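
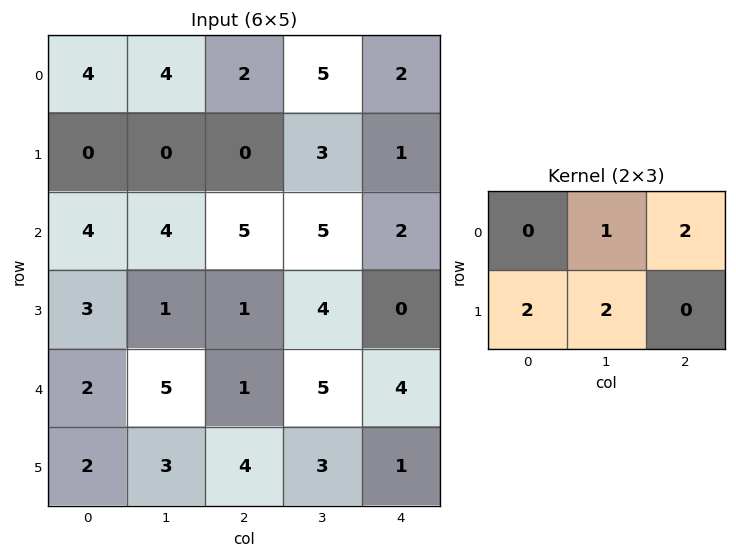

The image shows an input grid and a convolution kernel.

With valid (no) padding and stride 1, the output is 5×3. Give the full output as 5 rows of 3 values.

8 12 15
16 24 25
22 19 19
17 21 16
17 25 27

Output[0,0]: The receptive field on the input at this output position is [4 4 2 / 0 0 0]. Elementwise product with the kernel and sum: 4·1 + 2·2 + 0·2 + 0·2.
Output[0,1]: The receptive field on the input at this output position is [4 2 5 / 0 0 3]. Elementwise product with the kernel and sum: 2·1 + 5·2 + 0·2 + 0·2.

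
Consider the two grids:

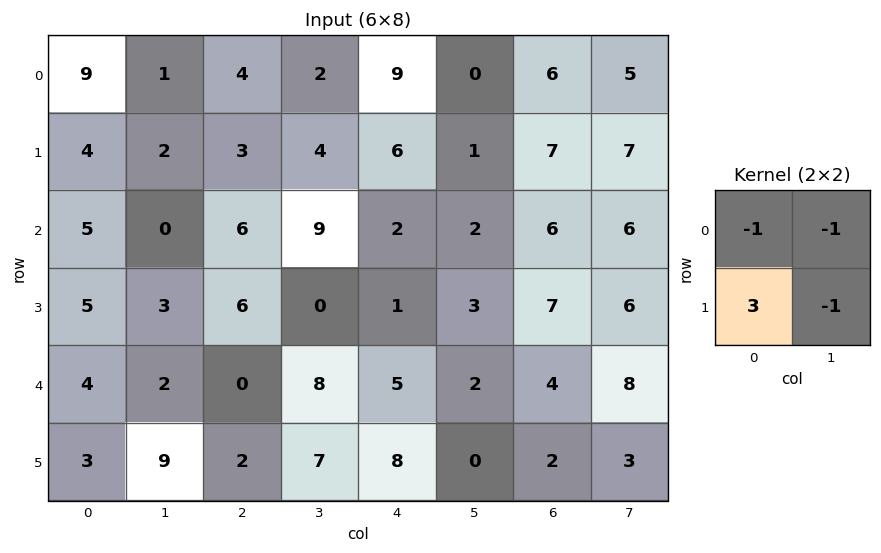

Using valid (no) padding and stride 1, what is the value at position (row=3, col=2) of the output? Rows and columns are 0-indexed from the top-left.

-14

The receptive field on the input at this output position is [6 0 / 0 8]. Elementwise product with the kernel and sum: 6·-1 + 0·-1 + 0·3 + 8·-1.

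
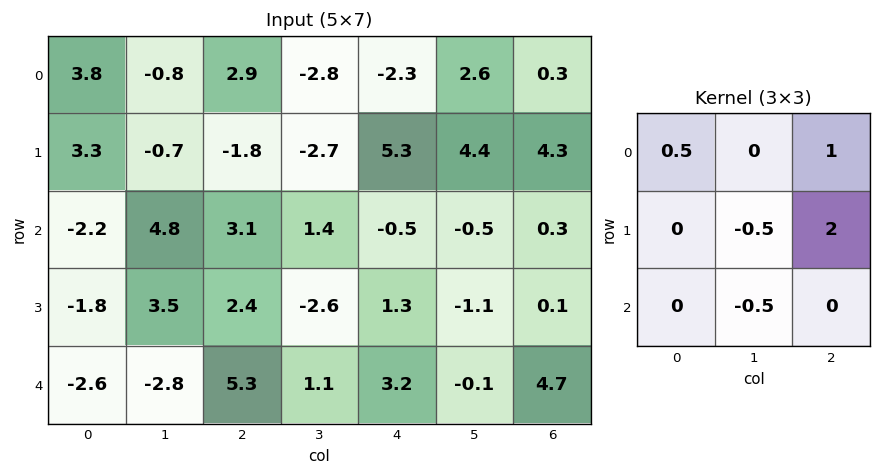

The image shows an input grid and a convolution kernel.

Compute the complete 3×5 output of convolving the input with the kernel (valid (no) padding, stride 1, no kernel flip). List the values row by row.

-0.85 -9.25 10.4 7.6 5.8
1.9 -3 4 1.65 8.35
6.45 -5.25 4.4 -4.25 0.85

Output[0,0]: The receptive field on the input at this output position is [3.8 -0.8 2.9 / 3.3 -0.7 -1.8 / -2.2 4.8 3.1]. Elementwise product with the kernel and sum: 3.8·0.5 + 2.9·1 + -0.7·-0.5 + -1.8·2 + 4.8·-0.5.
Output[0,1]: The receptive field on the input at this output position is [-0.8 2.9 -2.8 / -0.7 -1.8 -2.7 / 4.8 3.1 1.4]. Elementwise product with the kernel and sum: -0.8·0.5 + -2.8·1 + -1.8·-0.5 + -2.7·2 + 3.1·-0.5.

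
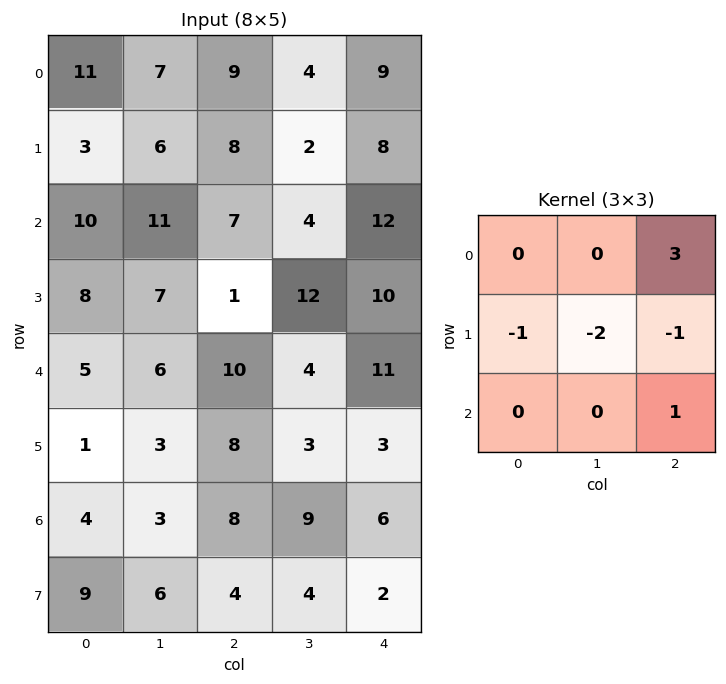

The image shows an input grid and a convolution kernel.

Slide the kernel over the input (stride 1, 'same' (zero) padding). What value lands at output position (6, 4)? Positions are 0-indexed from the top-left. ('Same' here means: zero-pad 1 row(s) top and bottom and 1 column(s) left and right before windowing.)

-21

The receptive field on the zero-padded input at this output position is [3 3 0 / 9 6 0 / 4 2 0]. Elementwise product with the kernel and sum: 0·3 + 9·-1 + 6·-2 + 0·-1 + 0·1.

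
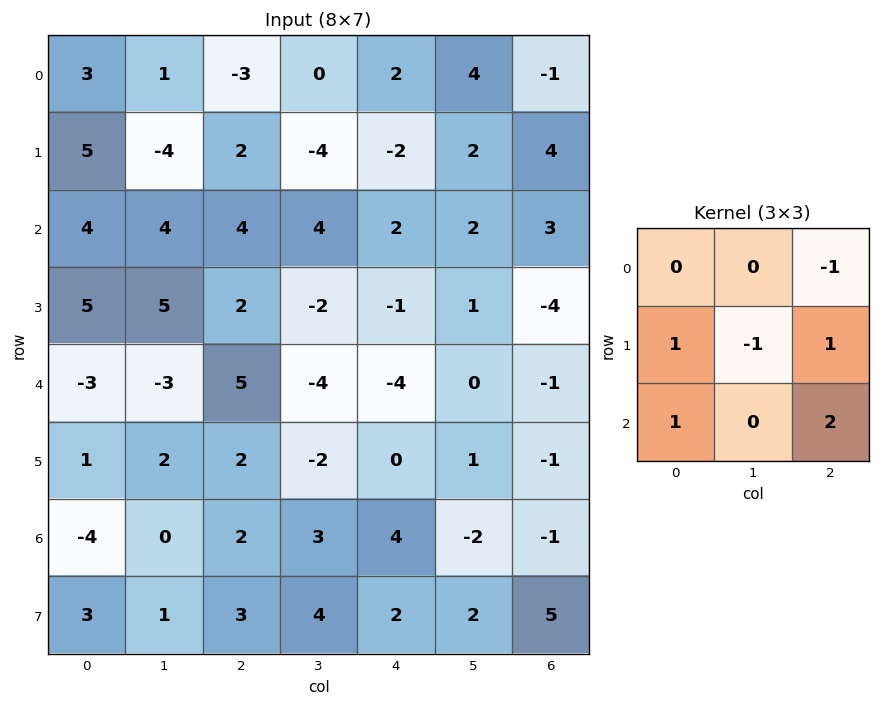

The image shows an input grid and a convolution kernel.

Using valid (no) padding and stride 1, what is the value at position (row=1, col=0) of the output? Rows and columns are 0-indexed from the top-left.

11

The receptive field on the input at this output position is [5 -4 2 / 4 4 4 / 5 5 2]. Elementwise product with the kernel and sum: 2·-1 + 4·1 + 4·-1 + 4·1 + 5·1 + 2·2.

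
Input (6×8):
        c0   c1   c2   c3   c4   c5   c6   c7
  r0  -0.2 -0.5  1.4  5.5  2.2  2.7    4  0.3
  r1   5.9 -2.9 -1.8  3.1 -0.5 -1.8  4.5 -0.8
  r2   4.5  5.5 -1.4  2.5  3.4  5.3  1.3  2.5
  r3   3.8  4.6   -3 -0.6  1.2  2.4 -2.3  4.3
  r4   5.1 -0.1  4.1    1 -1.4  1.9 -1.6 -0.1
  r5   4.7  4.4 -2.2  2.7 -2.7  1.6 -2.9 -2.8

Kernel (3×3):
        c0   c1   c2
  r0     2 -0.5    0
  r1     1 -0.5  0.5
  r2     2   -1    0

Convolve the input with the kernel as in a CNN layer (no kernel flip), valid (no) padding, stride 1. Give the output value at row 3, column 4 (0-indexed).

-8.95

The receptive field on the input at this output position is [1.2 2.4 -2.3 / -1.4 1.9 -1.6 / -2.7 1.6 -2.9]. Elementwise product with the kernel and sum: 1.2·2 + 2.4·-0.5 + -1.4·1 + 1.9·-0.5 + -1.6·0.5 + -2.7·2 + 1.6·-1.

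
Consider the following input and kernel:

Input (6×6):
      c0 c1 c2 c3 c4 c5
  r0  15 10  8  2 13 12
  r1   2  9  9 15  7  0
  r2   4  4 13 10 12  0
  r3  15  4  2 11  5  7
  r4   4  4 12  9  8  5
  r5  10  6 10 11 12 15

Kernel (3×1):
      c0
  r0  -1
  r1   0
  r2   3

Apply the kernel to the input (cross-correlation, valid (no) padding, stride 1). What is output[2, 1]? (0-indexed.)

8

The receptive field on the input at this output position is [4 / 4 / 4]. Elementwise product with the kernel and sum: 4·-1 + 4·3.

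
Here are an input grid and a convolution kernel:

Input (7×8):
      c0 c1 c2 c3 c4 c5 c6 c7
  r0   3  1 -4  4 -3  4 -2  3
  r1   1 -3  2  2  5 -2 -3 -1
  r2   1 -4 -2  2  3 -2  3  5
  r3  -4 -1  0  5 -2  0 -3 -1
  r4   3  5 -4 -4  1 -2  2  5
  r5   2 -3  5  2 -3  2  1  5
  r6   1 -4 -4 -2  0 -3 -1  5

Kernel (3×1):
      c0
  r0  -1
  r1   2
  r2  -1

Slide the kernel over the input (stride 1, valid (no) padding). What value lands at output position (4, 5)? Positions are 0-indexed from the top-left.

9

The receptive field on the input at this output position is [-2 / 2 / -3]. Elementwise product with the kernel and sum: -2·-1 + 2·2 + -3·-1.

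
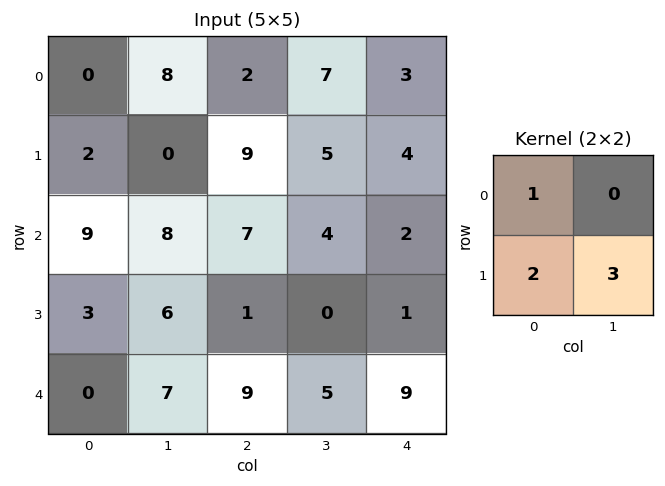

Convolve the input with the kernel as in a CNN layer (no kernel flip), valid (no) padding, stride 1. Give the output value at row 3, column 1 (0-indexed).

The receptive field on the input at this output position is [6 1 / 7 9]. Elementwise product with the kernel and sum: 6·1 + 7·2 + 9·3.

47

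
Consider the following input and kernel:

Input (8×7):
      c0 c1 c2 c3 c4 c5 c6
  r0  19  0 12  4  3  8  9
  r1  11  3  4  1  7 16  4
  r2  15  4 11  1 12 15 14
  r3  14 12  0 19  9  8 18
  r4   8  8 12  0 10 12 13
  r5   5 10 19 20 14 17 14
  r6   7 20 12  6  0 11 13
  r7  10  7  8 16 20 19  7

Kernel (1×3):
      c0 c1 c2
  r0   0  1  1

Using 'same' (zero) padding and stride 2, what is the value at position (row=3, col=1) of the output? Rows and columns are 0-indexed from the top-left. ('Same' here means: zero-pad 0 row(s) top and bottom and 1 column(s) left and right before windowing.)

The receptive field on the zero-padded input at this output position is [20 12 6]. Elementwise product with the kernel and sum: 12·1 + 6·1.

18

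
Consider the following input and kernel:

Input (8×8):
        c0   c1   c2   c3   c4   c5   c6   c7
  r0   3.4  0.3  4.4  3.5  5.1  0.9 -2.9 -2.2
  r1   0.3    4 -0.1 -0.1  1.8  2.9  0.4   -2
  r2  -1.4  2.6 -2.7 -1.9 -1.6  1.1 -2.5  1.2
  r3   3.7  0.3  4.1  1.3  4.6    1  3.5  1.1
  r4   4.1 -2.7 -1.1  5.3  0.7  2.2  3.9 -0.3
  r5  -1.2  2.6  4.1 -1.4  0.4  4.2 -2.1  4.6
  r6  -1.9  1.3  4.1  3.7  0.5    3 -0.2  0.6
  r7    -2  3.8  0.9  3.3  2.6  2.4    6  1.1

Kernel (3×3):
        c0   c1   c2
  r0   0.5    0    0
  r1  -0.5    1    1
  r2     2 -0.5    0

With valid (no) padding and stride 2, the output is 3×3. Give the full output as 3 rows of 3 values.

1.35 -0.5 1.2
11.4 -2.35 1.7
4.9 2.75 1.75

Output[0,0]: The receptive field on the input at this output position is [3.4 0.3 4.4 / 0.3 4 -0.1 / -1.4 2.6 -2.7]. Elementwise product with the kernel and sum: 3.4·0.5 + 0.3·-0.5 + 4·1 + -0.1·1 + -1.4·2 + 2.6·-0.5.
Output[0,1]: The receptive field on the input at this output position is [4.4 3.5 5.1 / -0.1 -0.1 1.8 / -2.7 -1.9 -1.6]. Elementwise product with the kernel and sum: 4.4·0.5 + -0.1·-0.5 + -0.1·1 + 1.8·1 + -2.7·2 + -1.9·-0.5.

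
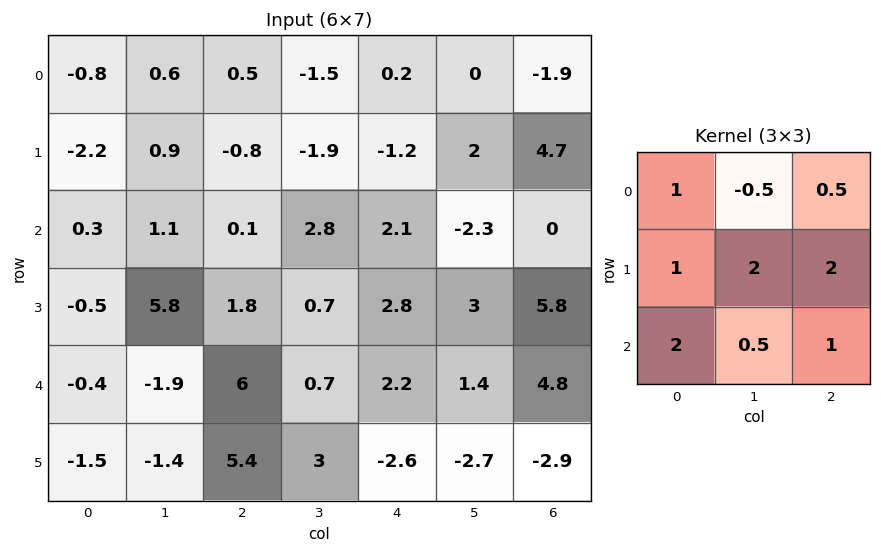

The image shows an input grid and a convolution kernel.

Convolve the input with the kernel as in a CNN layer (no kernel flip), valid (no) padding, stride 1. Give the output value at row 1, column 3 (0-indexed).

The receptive field on the input at this output position is [-1.9 -1.2 2 / 2.8 2.1 -2.3 / 0.7 2.8 3]. Elementwise product with the kernel and sum: -1.9·1 + -1.2·-0.5 + 2·0.5 + 2.8·1 + 2.1·2 + -2.3·2 + 0.7·2 + 2.8·0.5 + 3·1.

7.9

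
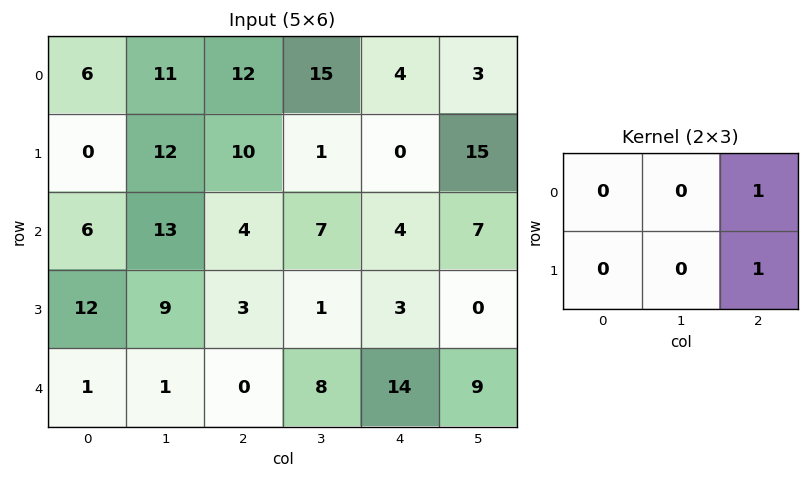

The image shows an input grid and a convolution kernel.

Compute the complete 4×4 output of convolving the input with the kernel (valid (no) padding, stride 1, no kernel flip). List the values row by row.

Output[0,0]: The receptive field on the input at this output position is [6 11 12 / 0 12 10]. Elementwise product with the kernel and sum: 12·1 + 10·1.
Output[0,1]: The receptive field on the input at this output position is [11 12 15 / 12 10 1]. Elementwise product with the kernel and sum: 15·1 + 1·1.

22 16 4 18
14 8 4 22
7 8 7 7
3 9 17 9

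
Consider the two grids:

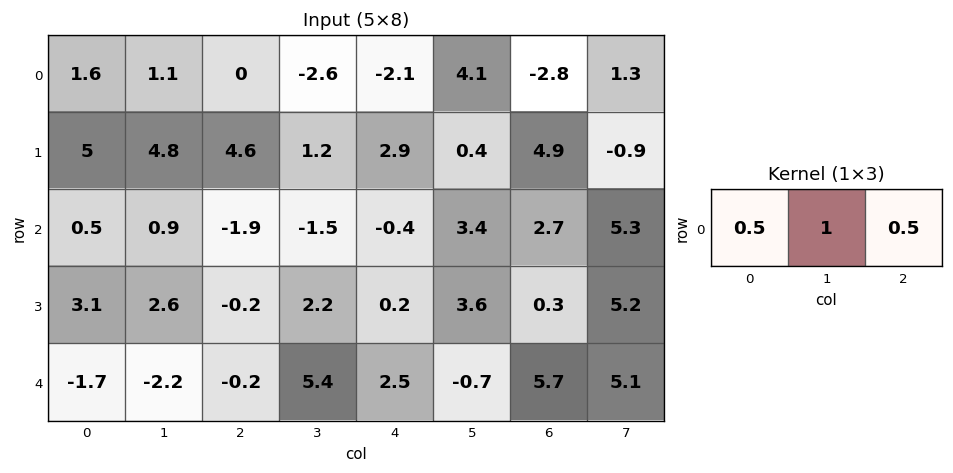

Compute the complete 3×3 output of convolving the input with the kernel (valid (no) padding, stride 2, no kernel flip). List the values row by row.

Output[0,0]: The receptive field on the input at this output position is [1.6 1.1 0]. Elementwise product with the kernel and sum: 1.6·0.5 + 1.1·1 + 0·0.5.
Output[0,1]: The receptive field on the input at this output position is [0 -2.6 -2.1]. Elementwise product with the kernel and sum: 0·0.5 + -2.6·1 + -2.1·0.5.

1.9 -3.65 1.65
0.2 -2.65 4.55
-3.15 6.55 3.4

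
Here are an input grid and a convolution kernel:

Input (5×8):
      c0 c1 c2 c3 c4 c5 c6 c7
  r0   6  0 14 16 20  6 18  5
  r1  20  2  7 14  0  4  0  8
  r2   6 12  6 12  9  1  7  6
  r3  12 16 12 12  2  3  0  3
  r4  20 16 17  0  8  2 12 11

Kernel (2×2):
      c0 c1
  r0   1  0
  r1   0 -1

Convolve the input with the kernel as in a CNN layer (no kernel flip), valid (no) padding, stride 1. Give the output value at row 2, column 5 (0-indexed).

1

The receptive field on the input at this output position is [1 7 / 3 0]. Elementwise product with the kernel and sum: 1·1 + 0·-1.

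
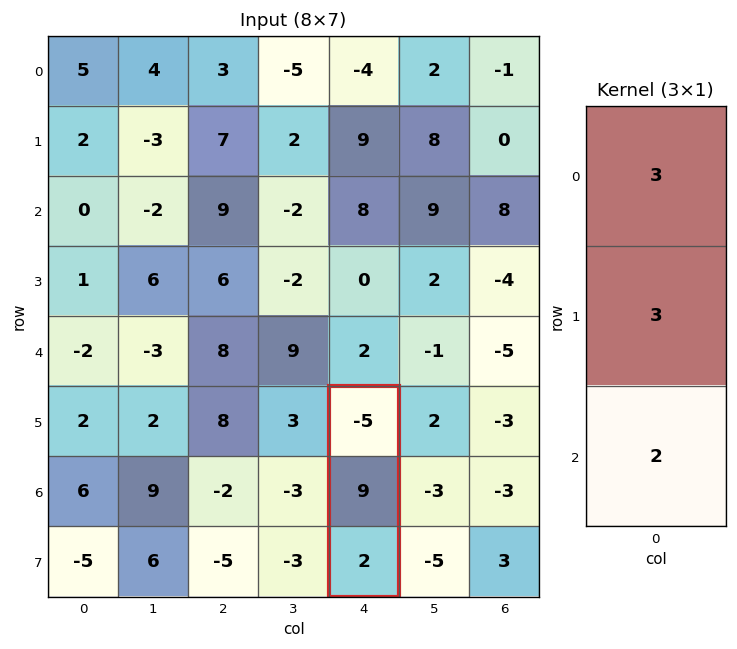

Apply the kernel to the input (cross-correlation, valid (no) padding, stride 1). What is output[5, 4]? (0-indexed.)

The receptive field on the input at this output position is [-5 / 9 / 2]. Elementwise product with the kernel and sum: -5·3 + 9·3 + 2·2.

16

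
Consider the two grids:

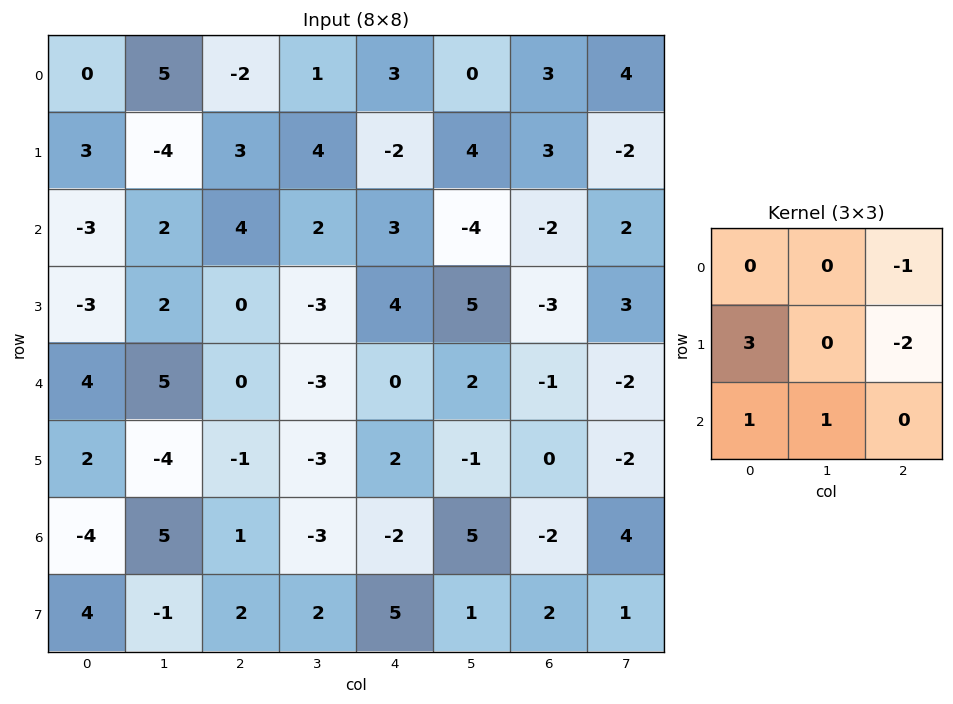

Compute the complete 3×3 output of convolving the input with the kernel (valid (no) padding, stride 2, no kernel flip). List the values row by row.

Output[0,0]: The receptive field on the input at this output position is [0 5 -2 / 3 -4 3 / -3 2 4]. Elementwise product with the kernel and sum: -2·-1 + 3·3 + 3·-2 + -3·1 + 2·1.
Output[0,1]: The receptive field on the input at this output position is [-2 1 3 / 3 4 -2 / 4 2 3]. Elementwise product with the kernel and sum: 3·-1 + 3·3 + -2·-2 + 4·1 + 2·1.

4 16 -16
-4 -14 22
9 -9 10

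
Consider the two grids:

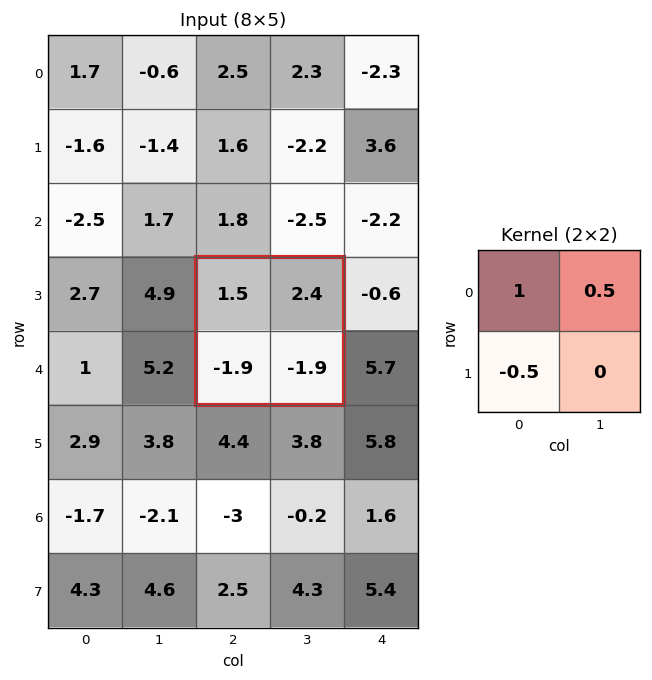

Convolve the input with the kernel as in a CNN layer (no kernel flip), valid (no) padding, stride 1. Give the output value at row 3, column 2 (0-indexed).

3.65

The receptive field on the input at this output position is [1.5 2.4 / -1.9 -1.9]. Elementwise product with the kernel and sum: 1.5·1 + 2.4·0.5 + -1.9·-0.5.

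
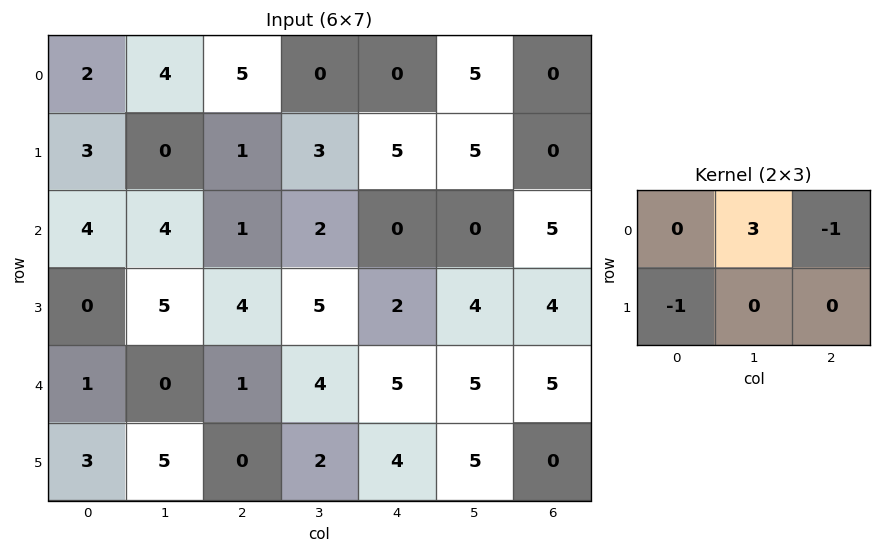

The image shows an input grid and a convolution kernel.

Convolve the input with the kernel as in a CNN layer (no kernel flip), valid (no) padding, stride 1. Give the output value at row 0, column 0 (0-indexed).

The receptive field on the input at this output position is [2 4 5 / 3 0 1]. Elementwise product with the kernel and sum: 4·3 + 5·-1 + 3·-1.

4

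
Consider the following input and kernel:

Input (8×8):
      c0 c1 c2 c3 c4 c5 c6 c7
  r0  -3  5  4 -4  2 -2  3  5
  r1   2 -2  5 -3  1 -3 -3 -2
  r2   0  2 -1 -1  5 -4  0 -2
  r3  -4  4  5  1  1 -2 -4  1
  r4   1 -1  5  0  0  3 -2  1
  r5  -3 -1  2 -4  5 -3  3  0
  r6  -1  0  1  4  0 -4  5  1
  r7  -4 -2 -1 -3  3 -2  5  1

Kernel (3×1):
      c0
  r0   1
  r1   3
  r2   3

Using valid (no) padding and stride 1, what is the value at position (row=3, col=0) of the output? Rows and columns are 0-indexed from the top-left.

The receptive field on the input at this output position is [-4 / 1 / -3]. Elementwise product with the kernel and sum: -4·1 + 1·3 + -3·3.

-10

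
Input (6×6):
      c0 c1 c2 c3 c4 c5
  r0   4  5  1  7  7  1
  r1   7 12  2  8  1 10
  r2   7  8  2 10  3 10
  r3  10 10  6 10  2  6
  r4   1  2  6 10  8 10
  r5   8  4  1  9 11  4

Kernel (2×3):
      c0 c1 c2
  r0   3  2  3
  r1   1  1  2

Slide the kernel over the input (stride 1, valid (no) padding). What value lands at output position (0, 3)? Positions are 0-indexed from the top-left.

The receptive field on the input at this output position is [7 7 1 / 8 1 10]. Elementwise product with the kernel and sum: 7·3 + 7·2 + 1·3 + 8·1 + 1·1 + 10·2.

67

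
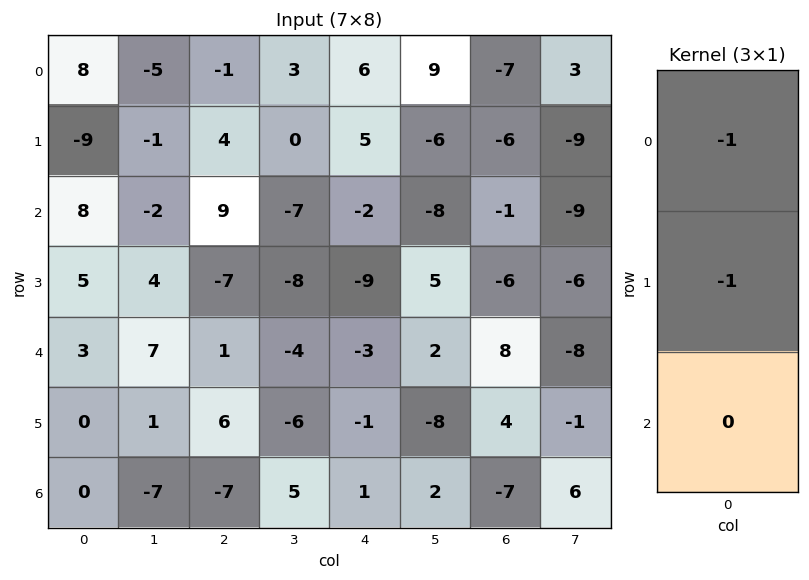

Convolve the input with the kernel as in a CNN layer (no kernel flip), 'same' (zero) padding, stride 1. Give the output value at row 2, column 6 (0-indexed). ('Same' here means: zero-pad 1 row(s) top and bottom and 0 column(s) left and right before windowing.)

The receptive field on the zero-padded input at this output position is [-6 / -1 / -6]. Elementwise product with the kernel and sum: -6·-1 + -1·-1.

7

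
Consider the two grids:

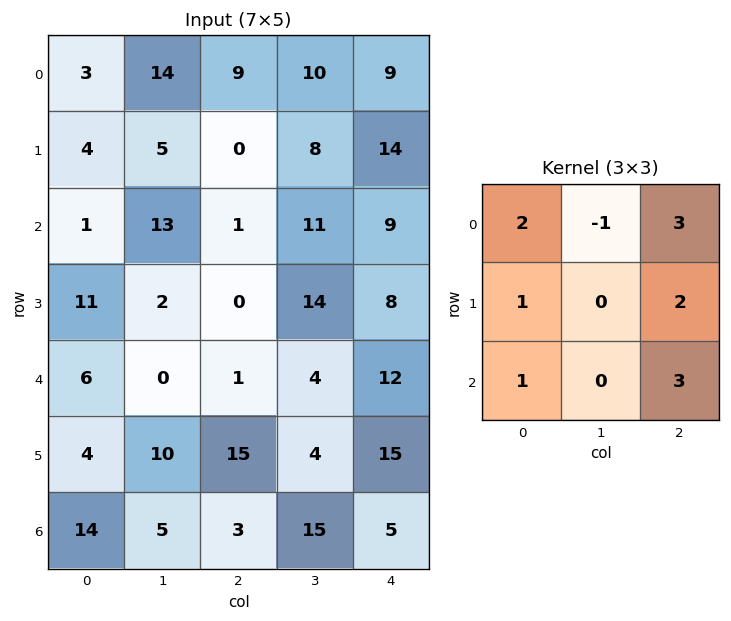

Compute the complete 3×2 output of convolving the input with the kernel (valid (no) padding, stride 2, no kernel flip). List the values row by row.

27 91
12 71
72 97

Output[0,0]: The receptive field on the input at this output position is [3 14 9 / 4 5 0 / 1 13 1]. Elementwise product with the kernel and sum: 3·2 + 14·-1 + 9·3 + 4·1 + 0·2 + 1·1 + 1·3.
Output[0,1]: The receptive field on the input at this output position is [9 10 9 / 0 8 14 / 1 11 9]. Elementwise product with the kernel and sum: 9·2 + 10·-1 + 9·3 + 0·1 + 14·2 + 1·1 + 9·3.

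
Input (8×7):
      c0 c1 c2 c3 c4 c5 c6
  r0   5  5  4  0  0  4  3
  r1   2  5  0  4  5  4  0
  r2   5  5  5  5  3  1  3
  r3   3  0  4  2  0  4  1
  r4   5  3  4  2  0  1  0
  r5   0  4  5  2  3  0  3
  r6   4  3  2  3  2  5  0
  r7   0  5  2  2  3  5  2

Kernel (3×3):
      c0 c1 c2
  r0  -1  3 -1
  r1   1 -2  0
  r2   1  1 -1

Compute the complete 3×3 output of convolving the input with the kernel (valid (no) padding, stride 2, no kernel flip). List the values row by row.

Output[0,0]: The receptive field on the input at this output position is [5 5 4 / 2 5 0 / 5 5 5]. Elementwise product with the kernel and sum: 5·-1 + 5·3 + 4·-1 + 2·1 + 5·-2 + 5·1 + 5·1 + 5·-1.
Output[0,1]: The receptive field on the input at this output position is [4 0 0 / 0 4 5 / 5 5 3]. Elementwise product with the kernel and sum: 4·-1 + 0·3 + 0·-1 + 0·1 + 4·-2 + 5·1 + 5·1 + 3·-1.

3 -5 7
12 13 -10
-3 6 13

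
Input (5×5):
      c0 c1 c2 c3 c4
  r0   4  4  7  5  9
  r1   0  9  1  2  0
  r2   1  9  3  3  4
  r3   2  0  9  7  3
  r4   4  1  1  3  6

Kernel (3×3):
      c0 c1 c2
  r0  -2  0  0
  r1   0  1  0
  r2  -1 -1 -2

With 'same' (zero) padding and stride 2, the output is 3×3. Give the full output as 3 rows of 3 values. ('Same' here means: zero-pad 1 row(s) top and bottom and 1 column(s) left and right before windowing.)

Output[0,0]: The receptive field on the zero-padded input at this output position is [0 0 0 / 0 4 4 / 0 0 9]. Elementwise product with the kernel and sum: 0·-2 + 4·1 + 0·-1 + 0·-1 + 9·-2.

-14 -7 7
-1 -38 -10
4 1 -8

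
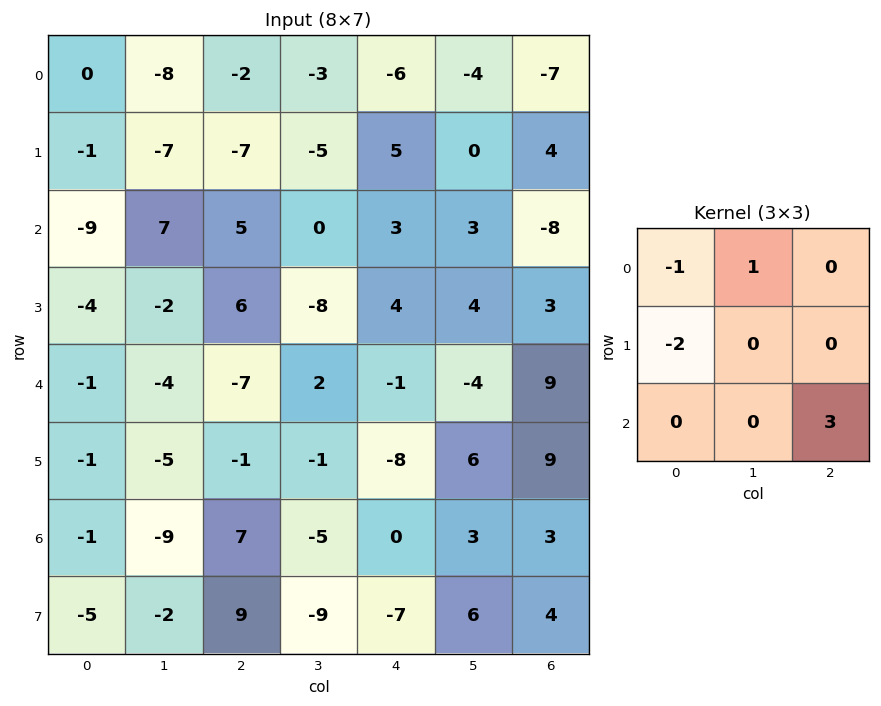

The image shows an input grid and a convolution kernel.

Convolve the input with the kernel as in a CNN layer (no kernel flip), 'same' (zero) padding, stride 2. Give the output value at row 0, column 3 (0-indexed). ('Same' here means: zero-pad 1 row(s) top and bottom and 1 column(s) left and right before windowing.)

The receptive field on the zero-padded input at this output position is [0 0 0 / -4 -7 0 / 0 4 0]. Elementwise product with the kernel and sum: 0·-1 + 0·1 + -4·-2 + 0·3.

8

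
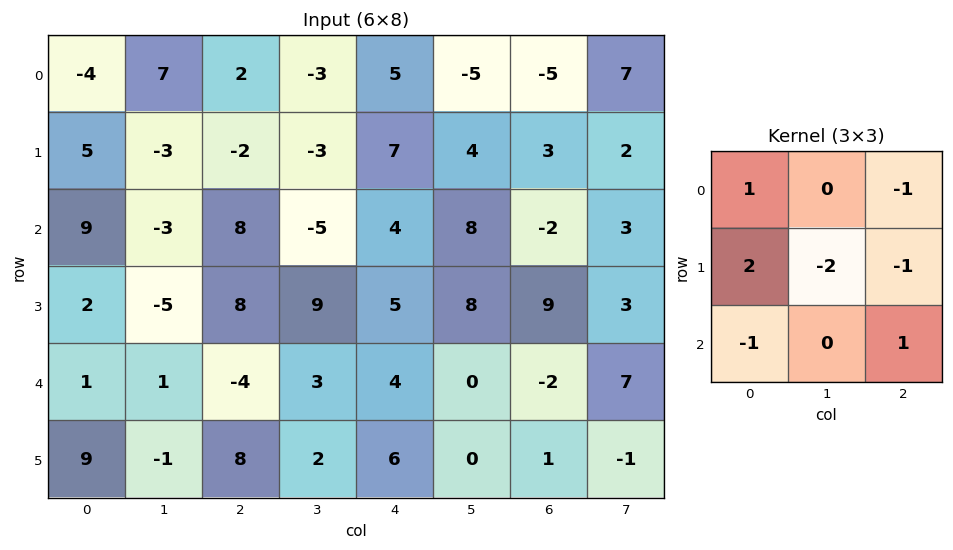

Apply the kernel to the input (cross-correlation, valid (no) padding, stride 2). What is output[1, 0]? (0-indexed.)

The receptive field on the input at this output position is [9 -3 8 / 2 -5 8 / 1 1 -4]. Elementwise product with the kernel and sum: 9·1 + 8·-1 + 2·2 + -5·-2 + 8·-1 + 1·-1 + -4·1.

2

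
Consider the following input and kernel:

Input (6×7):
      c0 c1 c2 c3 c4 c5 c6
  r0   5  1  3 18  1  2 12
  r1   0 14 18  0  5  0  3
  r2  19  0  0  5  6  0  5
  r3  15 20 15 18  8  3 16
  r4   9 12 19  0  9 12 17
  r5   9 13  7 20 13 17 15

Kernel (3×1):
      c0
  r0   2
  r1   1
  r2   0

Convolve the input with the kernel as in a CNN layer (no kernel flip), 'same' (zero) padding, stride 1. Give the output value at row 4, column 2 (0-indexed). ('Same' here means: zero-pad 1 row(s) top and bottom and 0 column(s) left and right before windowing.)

The receptive field on the zero-padded input at this output position is [15 / 19 / 7]. Elementwise product with the kernel and sum: 15·2 + 19·1.

49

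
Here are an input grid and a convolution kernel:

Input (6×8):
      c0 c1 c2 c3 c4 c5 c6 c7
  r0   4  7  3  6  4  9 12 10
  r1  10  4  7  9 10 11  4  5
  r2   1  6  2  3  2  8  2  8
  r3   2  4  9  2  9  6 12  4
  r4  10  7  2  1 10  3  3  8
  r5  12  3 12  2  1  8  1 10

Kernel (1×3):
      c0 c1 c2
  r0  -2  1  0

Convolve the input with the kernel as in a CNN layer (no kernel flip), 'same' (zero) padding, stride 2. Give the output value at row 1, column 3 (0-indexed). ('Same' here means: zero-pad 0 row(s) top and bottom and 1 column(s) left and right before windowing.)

-14

The receptive field on the zero-padded input at this output position is [8 2 8]. Elementwise product with the kernel and sum: 8·-2 + 2·1.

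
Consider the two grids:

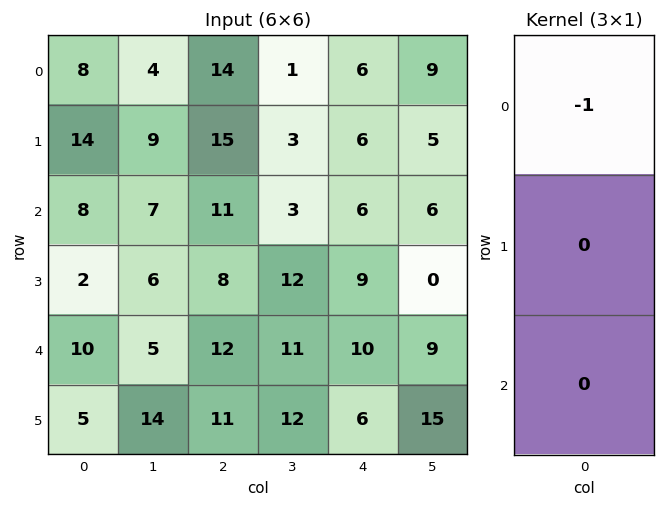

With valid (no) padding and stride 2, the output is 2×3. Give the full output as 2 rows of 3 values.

Output[0,0]: The receptive field on the input at this output position is [8 / 14 / 8]. Elementwise product with the kernel and sum: 8·-1.
Output[0,1]: The receptive field on the input at this output position is [14 / 15 / 11]. Elementwise product with the kernel and sum: 14·-1.

-8 -14 -6
-8 -11 -6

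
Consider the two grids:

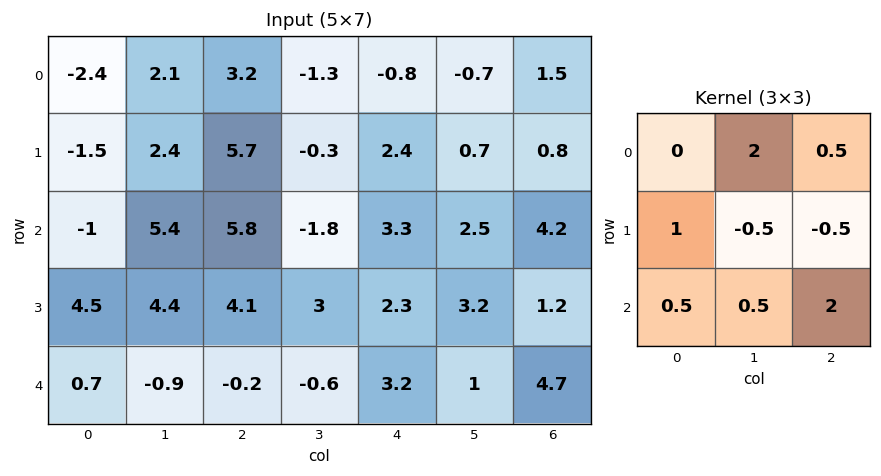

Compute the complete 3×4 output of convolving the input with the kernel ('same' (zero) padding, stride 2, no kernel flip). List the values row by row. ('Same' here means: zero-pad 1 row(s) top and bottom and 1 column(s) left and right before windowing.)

Output[0,0]: The receptive field on the zero-padded input at this output position is [0 0 0 / 0 -2.4 2.1 / 0 -1.5 2.4]. Elementwise product with the kernel and sum: 0·2 + 0·0.5 + 0·1 + -2.4·-0.5 + 2.1·-0.5 + 0·0.5 + -1.5·0.5 + 2.4·2.
Output[0,1]: The receptive field on the zero-padded input at this output position is [0 0 0 / 2.1 3.2 -1.3 / 2.4 5.7 -0.3]. Elementwise product with the kernel and sum: 0·2 + 0·0.5 + 2.1·1 + 3.2·-0.5 + -1.3·-0.5 + 2.4·0.5 + 5.7·0.5 + -0.3·2.

4.2 4.6 1.9 -0.7
7.05 24.9 9.5 4.2
11.3 9.2 3.5 1.05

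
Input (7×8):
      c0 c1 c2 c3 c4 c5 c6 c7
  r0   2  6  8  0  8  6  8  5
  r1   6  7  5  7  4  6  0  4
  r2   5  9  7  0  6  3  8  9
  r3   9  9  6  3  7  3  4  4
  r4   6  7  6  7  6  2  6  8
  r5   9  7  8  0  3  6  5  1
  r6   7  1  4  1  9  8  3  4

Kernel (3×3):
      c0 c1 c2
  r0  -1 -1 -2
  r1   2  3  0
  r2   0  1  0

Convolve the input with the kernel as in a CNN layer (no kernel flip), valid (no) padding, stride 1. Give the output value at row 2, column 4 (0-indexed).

The receptive field on the input at this output position is [6 3 8 / 7 3 4 / 6 2 6]. Elementwise product with the kernel and sum: 6·-1 + 3·-1 + 8·-2 + 7·2 + 3·3 + 2·1.

0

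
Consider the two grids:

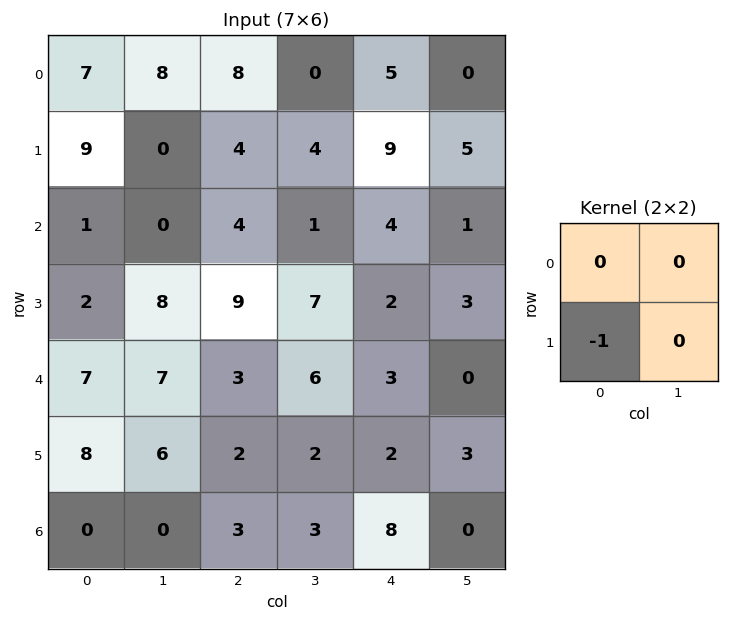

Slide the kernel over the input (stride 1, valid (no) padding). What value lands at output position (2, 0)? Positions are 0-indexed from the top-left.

The receptive field on the input at this output position is [1 0 / 2 8]. Elementwise product with the kernel and sum: 2·-1.

-2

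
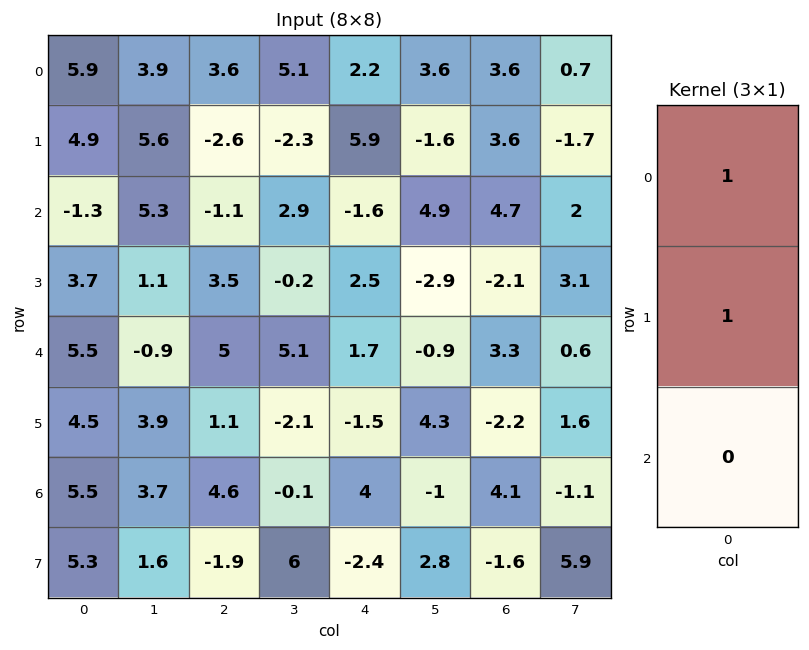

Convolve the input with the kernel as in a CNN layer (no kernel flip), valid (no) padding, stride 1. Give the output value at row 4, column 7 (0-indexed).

The receptive field on the input at this output position is [0.6 / 1.6 / -1.1]. Elementwise product with the kernel and sum: 0.6·1 + 1.6·1.

2.2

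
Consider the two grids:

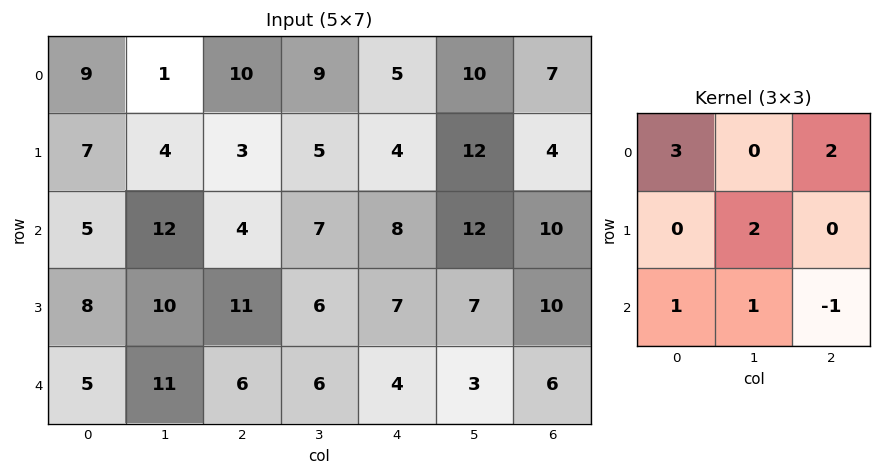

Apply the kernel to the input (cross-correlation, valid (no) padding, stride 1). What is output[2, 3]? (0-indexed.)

The receptive field on the input at this output position is [7 8 12 / 6 7 7 / 6 4 3]. Elementwise product with the kernel and sum: 7·3 + 12·2 + 7·2 + 6·1 + 4·1 + 3·-1.

66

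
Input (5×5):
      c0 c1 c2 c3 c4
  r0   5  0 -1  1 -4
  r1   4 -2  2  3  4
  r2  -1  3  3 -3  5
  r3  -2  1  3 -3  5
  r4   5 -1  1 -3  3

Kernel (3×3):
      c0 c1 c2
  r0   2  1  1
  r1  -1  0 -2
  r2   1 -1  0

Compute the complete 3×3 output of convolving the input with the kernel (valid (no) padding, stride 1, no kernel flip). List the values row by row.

-3 -4 -9
0 2 4
6 9 -1

Output[0,0]: The receptive field on the input at this output position is [5 0 -1 / 4 -2 2 / -1 3 3]. Elementwise product with the kernel and sum: 5·2 + 0·1 + -1·1 + 4·-1 + 2·-2 + -1·1 + 3·-1.
Output[0,1]: The receptive field on the input at this output position is [0 -1 1 / -2 2 3 / 3 3 -3]. Elementwise product with the kernel and sum: 0·2 + -1·1 + 1·1 + -2·-1 + 3·-2 + 3·1 + 3·-1.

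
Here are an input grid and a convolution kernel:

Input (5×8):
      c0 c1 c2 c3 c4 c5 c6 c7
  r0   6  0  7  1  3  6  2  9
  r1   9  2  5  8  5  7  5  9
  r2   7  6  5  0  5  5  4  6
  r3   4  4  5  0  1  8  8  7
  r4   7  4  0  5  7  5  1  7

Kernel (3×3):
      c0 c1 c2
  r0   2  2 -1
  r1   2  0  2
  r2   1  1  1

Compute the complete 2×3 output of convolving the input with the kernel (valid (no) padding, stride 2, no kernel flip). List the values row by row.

Output[0,0]: The receptive field on the input at this output position is [6 0 7 / 9 2 5 / 7 6 5]. Elementwise product with the kernel and sum: 6·2 + 0·2 + 7·-1 + 9·2 + 5·2 + 7·1 + 6·1 + 5·1.
Output[0,1]: The receptive field on the input at this output position is [7 1 3 / 5 8 5 / 5 0 5]. Elementwise product with the kernel and sum: 7·2 + 1·2 + 3·-1 + 5·2 + 5·2 + 5·1 + 0·1 + 5·1.

51 43 50
50 29 47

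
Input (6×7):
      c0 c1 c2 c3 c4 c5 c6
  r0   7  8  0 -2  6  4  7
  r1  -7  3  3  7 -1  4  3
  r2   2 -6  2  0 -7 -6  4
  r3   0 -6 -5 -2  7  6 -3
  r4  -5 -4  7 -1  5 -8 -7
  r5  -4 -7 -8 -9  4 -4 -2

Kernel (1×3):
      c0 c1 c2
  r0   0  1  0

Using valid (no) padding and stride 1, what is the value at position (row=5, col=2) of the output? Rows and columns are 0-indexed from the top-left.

-9

The receptive field on the input at this output position is [-8 -9 4]. Elementwise product with the kernel and sum: -9·1.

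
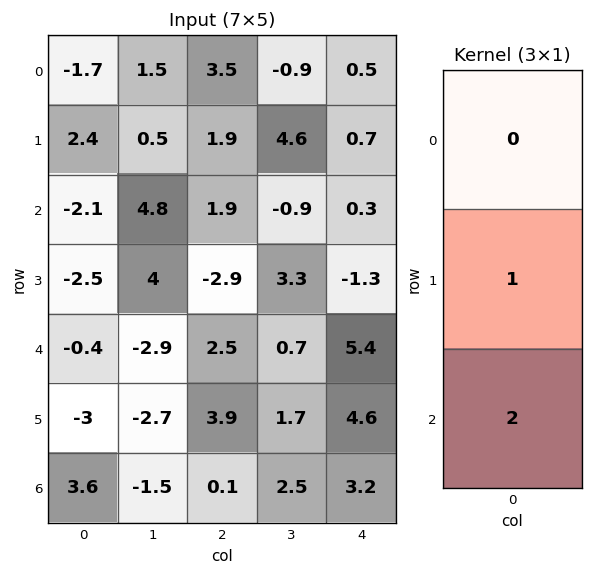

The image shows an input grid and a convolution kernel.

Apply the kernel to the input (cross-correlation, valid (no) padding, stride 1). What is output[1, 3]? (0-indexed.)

5.7

The receptive field on the input at this output position is [4.6 / -0.9 / 3.3]. Elementwise product with the kernel and sum: -0.9·1 + 3.3·2.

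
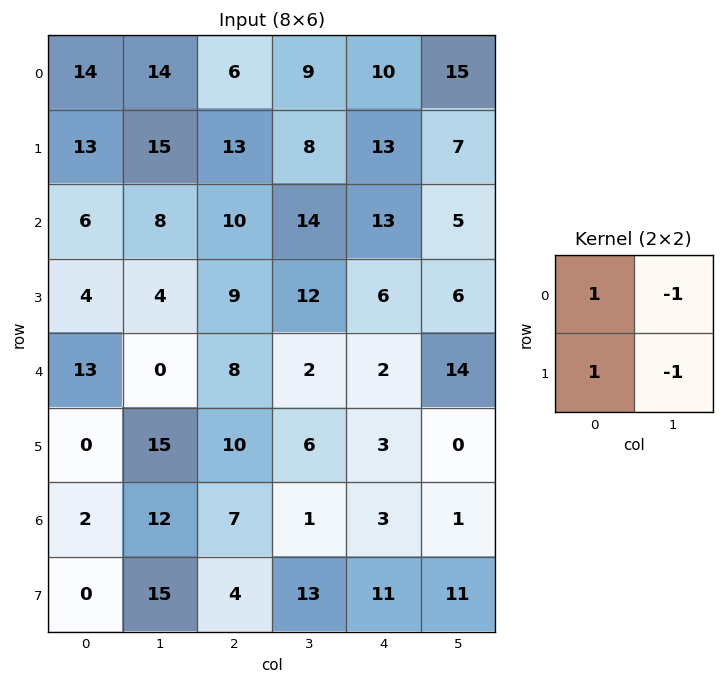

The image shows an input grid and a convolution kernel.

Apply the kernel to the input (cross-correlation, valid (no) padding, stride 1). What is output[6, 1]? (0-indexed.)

The receptive field on the input at this output position is [12 7 / 15 4]. Elementwise product with the kernel and sum: 12·1 + 7·-1 + 15·1 + 4·-1.

16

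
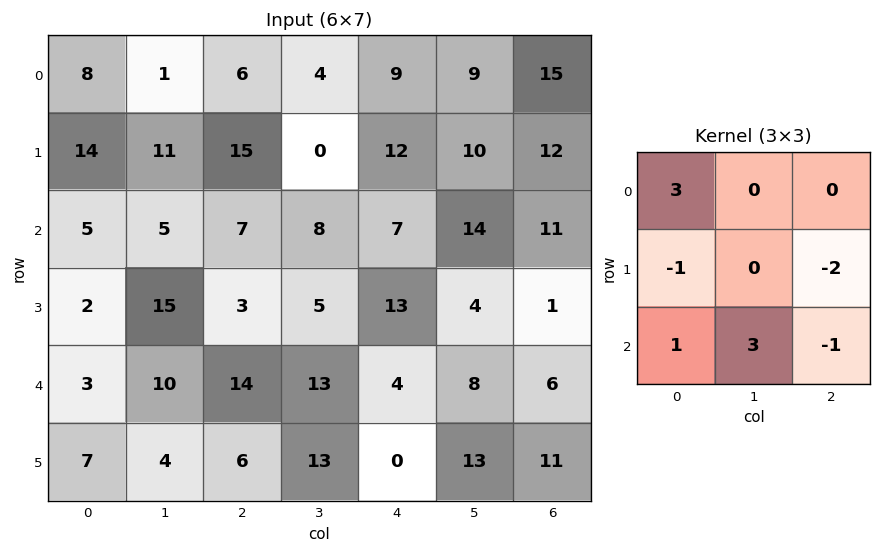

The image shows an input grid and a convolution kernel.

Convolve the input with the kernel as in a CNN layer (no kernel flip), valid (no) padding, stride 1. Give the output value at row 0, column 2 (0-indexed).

The receptive field on the input at this output position is [6 4 9 / 15 0 12 / 7 8 7]. Elementwise product with the kernel and sum: 6·3 + 15·-1 + 12·-2 + 7·1 + 8·3 + 7·-1.

3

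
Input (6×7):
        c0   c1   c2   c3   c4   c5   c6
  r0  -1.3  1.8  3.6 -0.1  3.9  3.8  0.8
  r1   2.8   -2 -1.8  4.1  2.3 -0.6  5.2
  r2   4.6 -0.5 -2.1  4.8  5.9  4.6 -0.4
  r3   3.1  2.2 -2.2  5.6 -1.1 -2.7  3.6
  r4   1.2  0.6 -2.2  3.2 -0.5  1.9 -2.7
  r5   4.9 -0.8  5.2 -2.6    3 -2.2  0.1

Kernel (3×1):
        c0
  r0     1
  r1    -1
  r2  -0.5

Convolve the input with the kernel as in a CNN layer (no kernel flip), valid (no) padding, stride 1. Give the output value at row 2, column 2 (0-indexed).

The receptive field on the input at this output position is [-2.1 / -2.2 / -2.2]. Elementwise product with the kernel and sum: -2.1·1 + -2.2·-1 + -2.2·-0.5.

1.2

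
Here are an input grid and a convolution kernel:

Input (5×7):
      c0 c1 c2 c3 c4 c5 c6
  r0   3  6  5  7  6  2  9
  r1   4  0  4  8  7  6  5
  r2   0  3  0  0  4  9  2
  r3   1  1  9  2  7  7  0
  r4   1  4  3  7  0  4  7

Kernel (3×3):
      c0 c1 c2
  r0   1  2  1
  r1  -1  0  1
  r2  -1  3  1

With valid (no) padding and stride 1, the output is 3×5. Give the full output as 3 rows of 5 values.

29 28 32 40 42
19 41 35 63 36
28 16 20 19 36

Output[0,0]: The receptive field on the input at this output position is [3 6 5 / 4 0 4 / 0 3 0]. Elementwise product with the kernel and sum: 3·1 + 6·2 + 5·1 + 4·-1 + 4·1 + 0·-1 + 3·3 + 0·1.
Output[0,1]: The receptive field on the input at this output position is [6 5 7 / 0 4 8 / 3 0 0]. Elementwise product with the kernel and sum: 6·1 + 5·2 + 7·1 + 0·-1 + 8·1 + 3·-1 + 0·3 + 0·1.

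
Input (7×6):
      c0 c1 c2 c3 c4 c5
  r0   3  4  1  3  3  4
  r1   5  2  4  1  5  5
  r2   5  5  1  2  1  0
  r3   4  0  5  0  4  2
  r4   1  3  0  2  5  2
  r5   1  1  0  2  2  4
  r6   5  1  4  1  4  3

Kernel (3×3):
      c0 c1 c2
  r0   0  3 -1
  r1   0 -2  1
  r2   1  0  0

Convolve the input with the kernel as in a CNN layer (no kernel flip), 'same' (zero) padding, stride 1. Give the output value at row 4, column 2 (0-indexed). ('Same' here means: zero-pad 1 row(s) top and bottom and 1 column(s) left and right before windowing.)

18

The receptive field on the zero-padded input at this output position is [0 5 0 / 3 0 2 / 1 0 2]. Elementwise product with the kernel and sum: 5·3 + 0·-1 + 0·-2 + 2·1 + 1·1.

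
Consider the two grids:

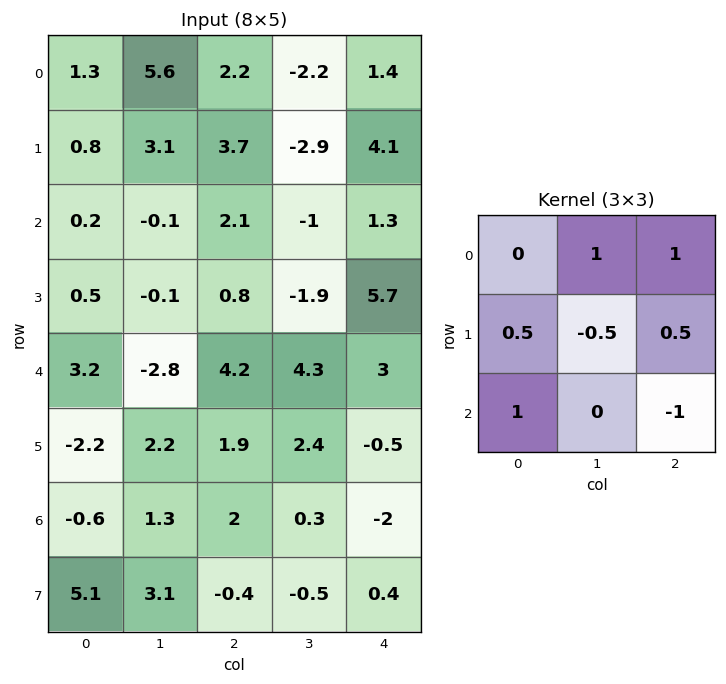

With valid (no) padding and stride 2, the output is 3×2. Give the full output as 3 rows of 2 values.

Output[0,0]: The receptive field on the input at this output position is [1.3 5.6 2.2 / 0.8 3.1 3.7 / 0.2 -0.1 2.1]. Elementwise product with the kernel and sum: 5.6·1 + 2.2·1 + 0.8·0.5 + 3.1·-0.5 + 3.7·0.5 + 0.2·1 + 2.1·-1.

6.6 5.35
1.7 5.7
-2.45 10.8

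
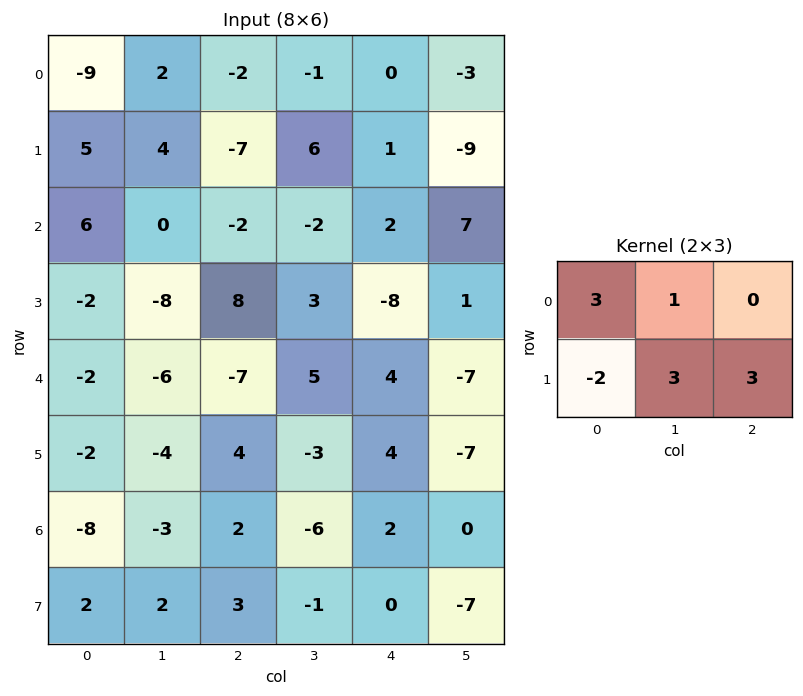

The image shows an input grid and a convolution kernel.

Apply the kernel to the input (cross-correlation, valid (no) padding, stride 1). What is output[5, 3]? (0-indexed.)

The receptive field on the input at this output position is [-3 4 -7 / -6 2 0]. Elementwise product with the kernel and sum: -3·3 + 4·1 + -6·-2 + 2·3 + 0·3.

13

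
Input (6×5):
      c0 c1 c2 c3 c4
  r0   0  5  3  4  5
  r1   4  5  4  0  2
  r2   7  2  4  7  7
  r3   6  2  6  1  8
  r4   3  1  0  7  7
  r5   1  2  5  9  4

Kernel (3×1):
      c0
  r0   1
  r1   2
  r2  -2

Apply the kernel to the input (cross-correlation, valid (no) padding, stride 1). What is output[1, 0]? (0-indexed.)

6

The receptive field on the input at this output position is [4 / 7 / 6]. Elementwise product with the kernel and sum: 4·1 + 7·2 + 6·-2.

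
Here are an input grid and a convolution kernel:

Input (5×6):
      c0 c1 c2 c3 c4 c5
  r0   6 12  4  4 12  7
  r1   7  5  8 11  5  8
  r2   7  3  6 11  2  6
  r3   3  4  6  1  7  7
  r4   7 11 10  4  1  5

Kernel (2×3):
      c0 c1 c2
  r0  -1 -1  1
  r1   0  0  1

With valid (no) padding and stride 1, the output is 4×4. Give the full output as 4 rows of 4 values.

Output[0,0]: The receptive field on the input at this output position is [6 12 4 / 7 5 8]. Elementwise product with the kernel and sum: 6·-1 + 12·-1 + 4·1 + 8·1.
Output[0,1]: The receptive field on the input at this output position is [12 4 4 / 5 8 11]. Elementwise product with the kernel and sum: 12·-1 + 4·-1 + 4·1 + 11·1.

-6 -1 9 -1
2 9 -12 -2
2 3 -8 0
9 -5 1 4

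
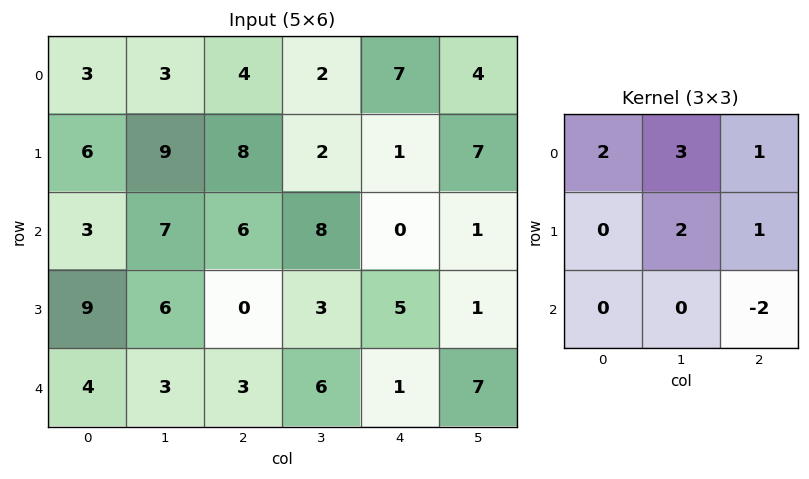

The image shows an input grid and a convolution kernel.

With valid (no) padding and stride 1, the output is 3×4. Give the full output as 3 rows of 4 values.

Output[0,0]: The receptive field on the input at this output position is [3 3 4 / 6 9 8 / 3 7 6]. Elementwise product with the kernel and sum: 3·2 + 3·3 + 4·1 + 9·2 + 8·1 + 6·-2.
Output[0,1]: The receptive field on the input at this output position is [3 4 2 / 9 8 2 / 7 6 8]. Elementwise product with the kernel and sum: 3·2 + 4·3 + 2·1 + 8·2 + 2·1 + 8·-2.

33 22 26 36
67 58 29 13
39 31 45 14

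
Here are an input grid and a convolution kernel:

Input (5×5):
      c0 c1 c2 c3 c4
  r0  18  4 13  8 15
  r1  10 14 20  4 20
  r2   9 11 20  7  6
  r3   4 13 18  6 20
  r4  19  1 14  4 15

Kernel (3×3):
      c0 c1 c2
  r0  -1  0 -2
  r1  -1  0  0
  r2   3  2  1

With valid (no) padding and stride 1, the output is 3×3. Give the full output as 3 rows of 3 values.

Output[0,0]: The receptive field on the input at this output position is [18 4 13 / 10 14 20 / 9 11 20]. Elementwise product with the kernel and sum: 18·-1 + 13·-2 + 10·-1 + 9·3 + 11·2 + 20·1.
Output[0,1]: The receptive field on the input at this output position is [4 13 8 / 14 20 4 / 11 20 7]. Elementwise product with the kernel and sum: 4·-1 + 8·-2 + 14·-1 + 11·3 + 20·2 + 7·1.

15 46 17
-3 48 6
20 -3 15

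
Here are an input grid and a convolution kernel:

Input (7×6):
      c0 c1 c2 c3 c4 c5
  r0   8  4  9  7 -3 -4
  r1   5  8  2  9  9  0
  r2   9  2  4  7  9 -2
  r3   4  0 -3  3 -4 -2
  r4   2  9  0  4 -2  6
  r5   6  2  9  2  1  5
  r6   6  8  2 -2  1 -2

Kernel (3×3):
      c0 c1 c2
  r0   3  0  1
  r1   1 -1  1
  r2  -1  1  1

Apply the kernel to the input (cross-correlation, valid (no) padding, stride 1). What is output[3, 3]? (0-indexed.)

The receptive field on the input at this output position is [3 -4 -2 / 4 -2 6 / 2 1 5]. Elementwise product with the kernel and sum: 3·3 + -2·1 + 4·1 + -2·-1 + 6·1 + 2·-1 + 1·1 + 5·1.

23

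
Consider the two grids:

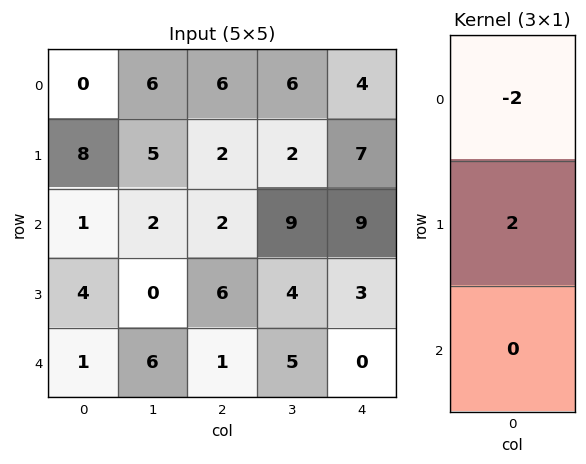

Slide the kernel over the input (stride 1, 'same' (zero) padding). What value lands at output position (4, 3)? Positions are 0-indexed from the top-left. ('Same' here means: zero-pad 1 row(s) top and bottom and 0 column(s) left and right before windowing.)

2

The receptive field on the zero-padded input at this output position is [4 / 5 / 0]. Elementwise product with the kernel and sum: 4·-2 + 5·2.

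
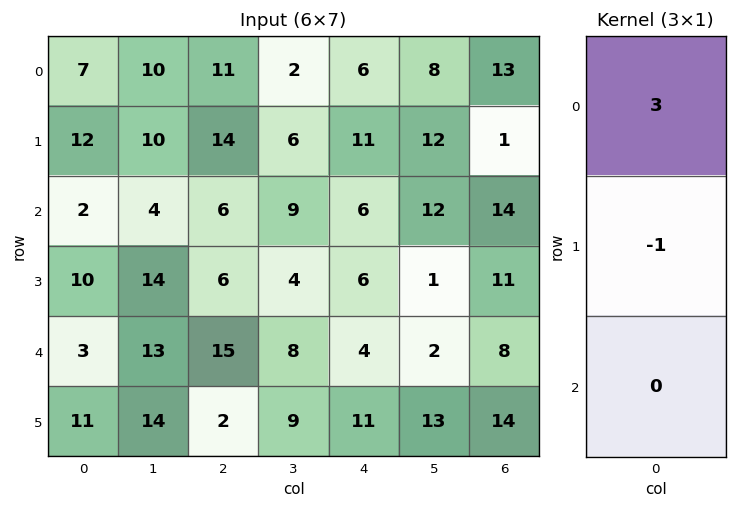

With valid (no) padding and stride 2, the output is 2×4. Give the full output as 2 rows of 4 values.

Output[0,0]: The receptive field on the input at this output position is [7 / 12 / 2]. Elementwise product with the kernel and sum: 7·3 + 12·-1.

9 19 7 38
-4 12 12 31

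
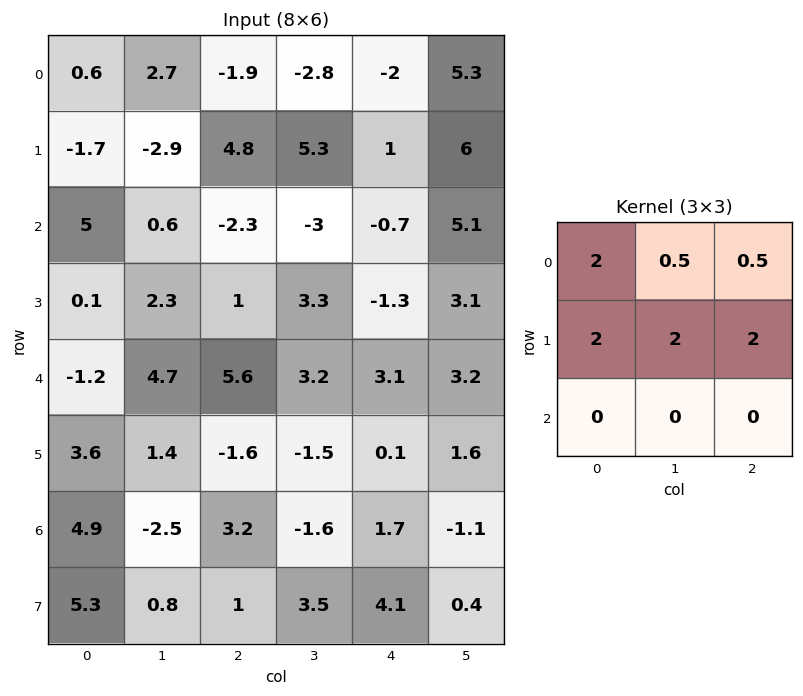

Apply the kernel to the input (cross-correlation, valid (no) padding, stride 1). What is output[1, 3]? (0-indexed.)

The receptive field on the input at this output position is [5.3 1 6 / -3 -0.7 5.1 / 3.3 -1.3 3.1]. Elementwise product with the kernel and sum: 5.3·2 + 1·0.5 + 6·0.5 + -3·2 + -0.7·2 + 5.1·2.

16.9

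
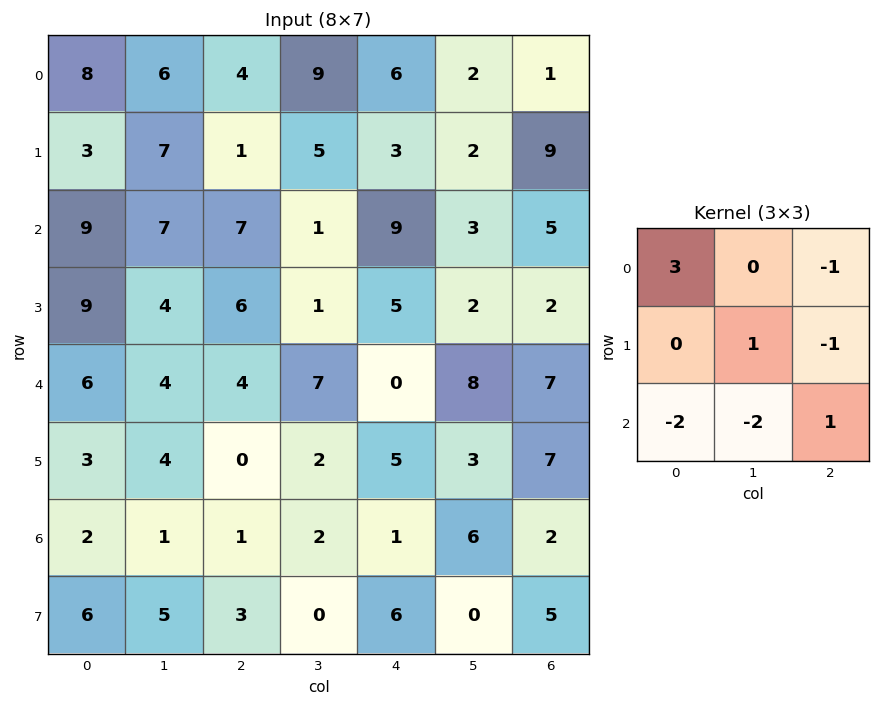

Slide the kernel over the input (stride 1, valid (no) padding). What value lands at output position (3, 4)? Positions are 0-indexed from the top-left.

5

The receptive field on the input at this output position is [5 2 2 / 0 8 7 / 5 3 7]. Elementwise product with the kernel and sum: 5·3 + 2·-1 + 8·1 + 7·-1 + 5·-2 + 3·-2 + 7·1.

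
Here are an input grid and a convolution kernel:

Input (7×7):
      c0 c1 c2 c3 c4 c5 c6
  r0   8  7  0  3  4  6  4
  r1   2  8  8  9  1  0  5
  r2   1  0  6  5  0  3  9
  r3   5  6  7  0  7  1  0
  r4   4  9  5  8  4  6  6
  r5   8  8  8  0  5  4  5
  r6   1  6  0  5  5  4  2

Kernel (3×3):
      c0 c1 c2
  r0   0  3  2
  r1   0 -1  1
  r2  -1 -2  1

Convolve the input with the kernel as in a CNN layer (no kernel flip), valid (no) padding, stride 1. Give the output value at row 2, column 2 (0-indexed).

The receptive field on the input at this output position is [6 5 0 / 7 0 7 / 5 8 4]. Elementwise product with the kernel and sum: 5·3 + 0·2 + 0·-1 + 7·1 + 5·-1 + 8·-2 + 4·1.

5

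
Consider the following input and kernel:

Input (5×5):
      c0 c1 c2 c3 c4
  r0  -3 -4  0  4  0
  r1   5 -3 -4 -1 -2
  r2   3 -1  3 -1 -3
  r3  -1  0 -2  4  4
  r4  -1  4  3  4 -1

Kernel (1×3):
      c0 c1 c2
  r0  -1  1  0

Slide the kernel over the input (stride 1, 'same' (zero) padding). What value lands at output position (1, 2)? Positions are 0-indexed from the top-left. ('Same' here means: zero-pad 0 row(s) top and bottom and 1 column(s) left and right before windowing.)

-1

The receptive field on the zero-padded input at this output position is [-3 -4 -1]. Elementwise product with the kernel and sum: -3·-1 + -4·1.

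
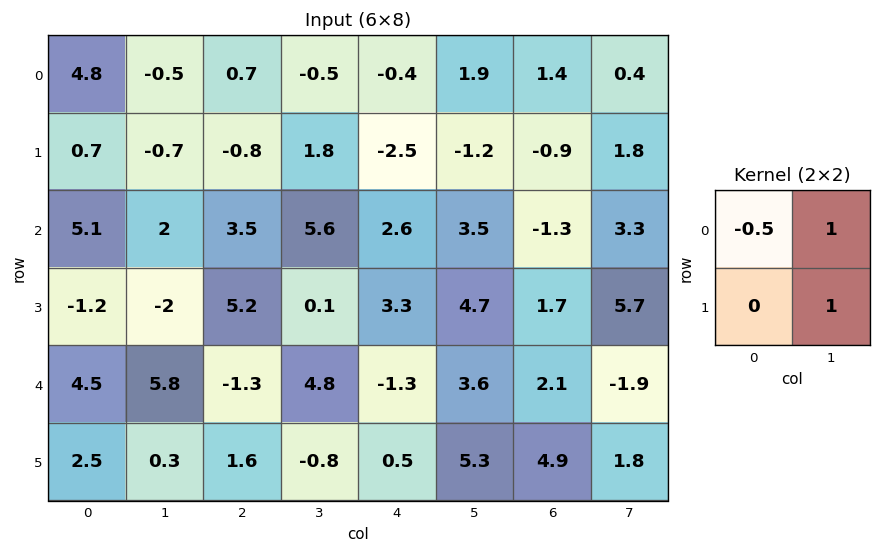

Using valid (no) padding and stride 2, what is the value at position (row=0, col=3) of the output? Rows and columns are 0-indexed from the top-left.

The receptive field on the input at this output position is [1.4 0.4 / -0.9 1.8]. Elementwise product with the kernel and sum: 1.4·-0.5 + 0.4·1 + 1.8·1.

1.5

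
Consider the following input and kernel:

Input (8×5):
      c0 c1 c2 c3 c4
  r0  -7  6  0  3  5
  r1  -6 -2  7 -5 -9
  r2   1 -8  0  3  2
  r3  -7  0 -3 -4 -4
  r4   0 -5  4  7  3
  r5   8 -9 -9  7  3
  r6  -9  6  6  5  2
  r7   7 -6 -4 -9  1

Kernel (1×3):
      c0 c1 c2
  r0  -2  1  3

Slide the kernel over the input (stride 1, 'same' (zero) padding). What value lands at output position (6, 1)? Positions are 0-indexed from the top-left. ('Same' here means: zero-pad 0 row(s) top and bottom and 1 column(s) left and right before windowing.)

42

The receptive field on the zero-padded input at this output position is [-9 6 6]. Elementwise product with the kernel and sum: -9·-2 + 6·1 + 6·3.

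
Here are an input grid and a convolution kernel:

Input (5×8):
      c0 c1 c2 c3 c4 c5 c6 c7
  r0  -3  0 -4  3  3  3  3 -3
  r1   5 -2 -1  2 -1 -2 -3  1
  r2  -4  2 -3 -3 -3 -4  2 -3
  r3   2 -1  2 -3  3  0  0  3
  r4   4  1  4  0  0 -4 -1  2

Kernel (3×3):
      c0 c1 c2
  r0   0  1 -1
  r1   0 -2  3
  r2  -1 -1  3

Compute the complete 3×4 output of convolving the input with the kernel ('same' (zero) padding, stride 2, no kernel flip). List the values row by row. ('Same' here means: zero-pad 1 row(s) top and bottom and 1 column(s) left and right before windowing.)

Output[0,0]: The receptive field on the zero-padded input at this output position is [0 0 0 / 0 -3 0 / 0 5 -2]. Elementwise product with the kernel and sum: 0·1 + 0·-1 + -3·-2 + 0·3 + 0·-1 + 5·-1 + -2·3.
Output[0,1]: The receptive field on the zero-padded input at this output position is [0 0 0 / 0 -4 3 / -2 -1 2]. Elementwise product with the kernel and sum: 0·1 + 0·-1 + -4·-2 + 3·3 + -2·-1 + -1·-1 + 2·3.

-5 26 -4 -7
16 -16 -5 -8
-2 -3 -9 5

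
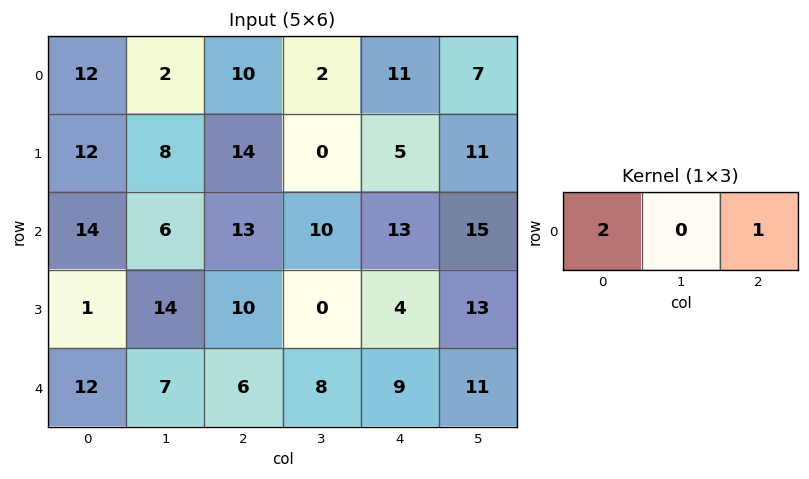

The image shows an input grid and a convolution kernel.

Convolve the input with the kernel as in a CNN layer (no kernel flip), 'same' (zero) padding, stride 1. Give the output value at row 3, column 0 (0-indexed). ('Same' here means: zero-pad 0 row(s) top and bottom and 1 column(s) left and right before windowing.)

14

The receptive field on the zero-padded input at this output position is [0 1 14]. Elementwise product with the kernel and sum: 0·2 + 14·1.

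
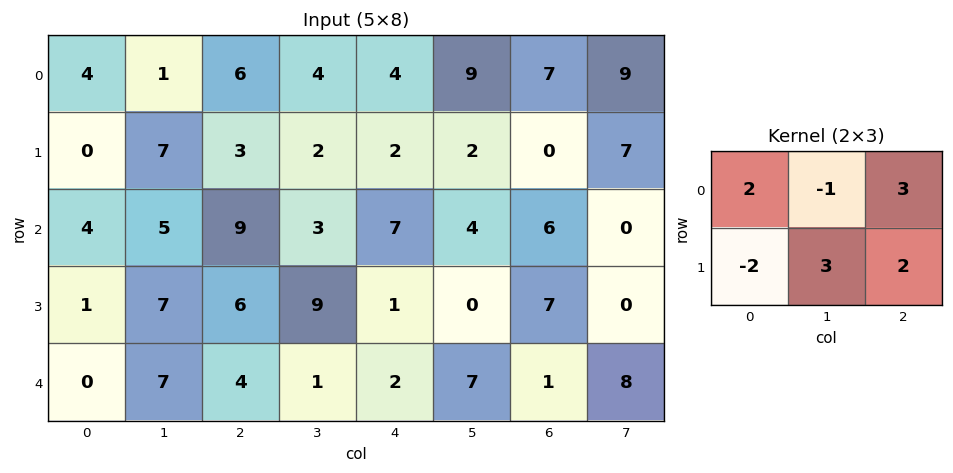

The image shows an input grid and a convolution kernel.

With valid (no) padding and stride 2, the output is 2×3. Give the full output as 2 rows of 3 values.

52 24 22
61 53 40

Output[0,0]: The receptive field on the input at this output position is [4 1 6 / 0 7 3]. Elementwise product with the kernel and sum: 4·2 + 1·-1 + 6·3 + 0·-2 + 7·3 + 3·2.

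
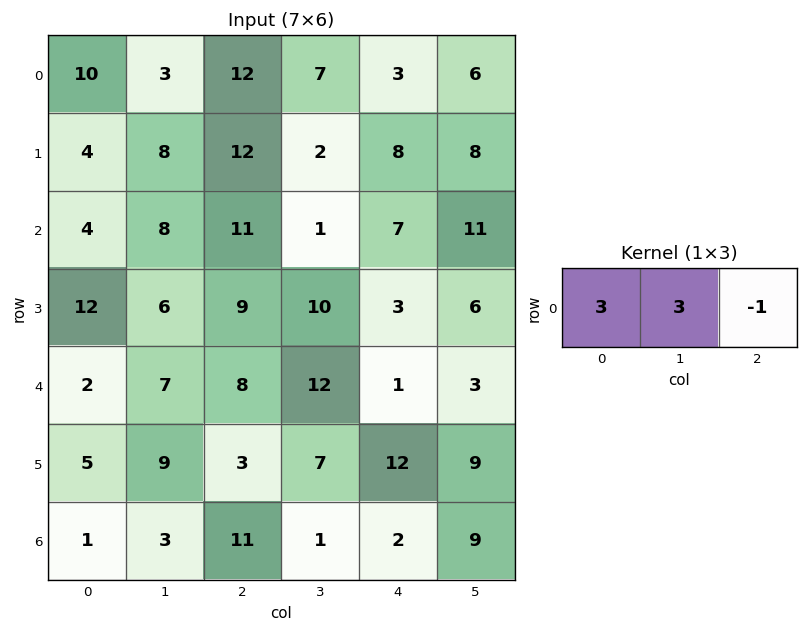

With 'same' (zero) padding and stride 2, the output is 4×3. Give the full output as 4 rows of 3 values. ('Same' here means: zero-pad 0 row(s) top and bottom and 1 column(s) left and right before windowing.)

27 38 24
4 56 13
-1 33 36
0 41 0

Output[0,0]: The receptive field on the zero-padded input at this output position is [0 10 3]. Elementwise product with the kernel and sum: 0·3 + 10·3 + 3·-1.
Output[0,1]: The receptive field on the zero-padded input at this output position is [3 12 7]. Elementwise product with the kernel and sum: 3·3 + 12·3 + 7·-1.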